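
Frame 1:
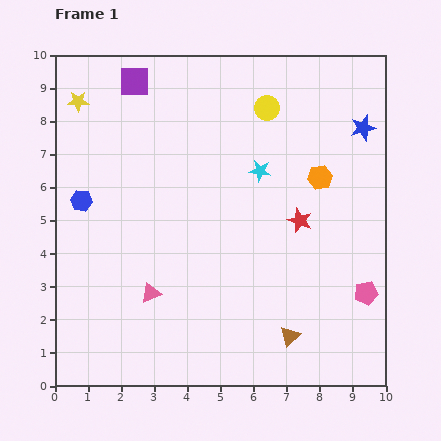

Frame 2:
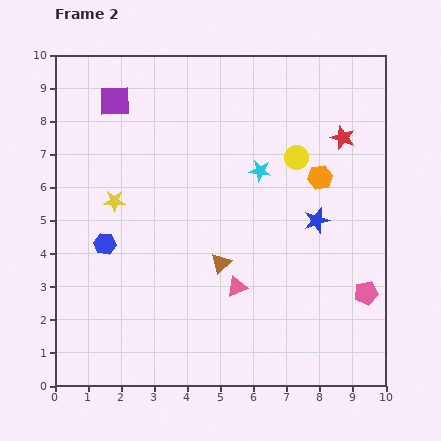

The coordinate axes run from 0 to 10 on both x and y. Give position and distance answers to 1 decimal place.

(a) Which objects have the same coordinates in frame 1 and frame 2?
the cyan star, the pink pentagon, the orange hexagon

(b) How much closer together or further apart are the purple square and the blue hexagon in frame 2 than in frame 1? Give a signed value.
+0.4

Distance in frame 1: 3.9. Distance in frame 2: 4.3.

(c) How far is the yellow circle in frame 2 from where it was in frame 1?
1.7

The yellow circle moved from (6.4, 8.4) to (7.3, 6.9), a distance of √(0.9² + 1.5²) ≈ 1.7.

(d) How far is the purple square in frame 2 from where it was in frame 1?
0.8

The purple square moved from (2.4, 9.2) to (1.8, 8.6), a distance of √(0.6² + 0.6²) ≈ 0.8.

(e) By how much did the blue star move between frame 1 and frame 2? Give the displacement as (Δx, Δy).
(-1.4, -2.8)

The blue star was at (9.3, 7.8) in frame 1 and (7.9, 5.0) in frame 2.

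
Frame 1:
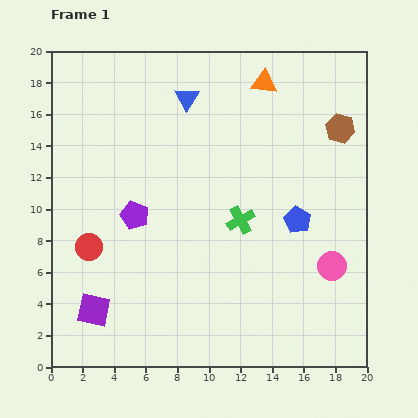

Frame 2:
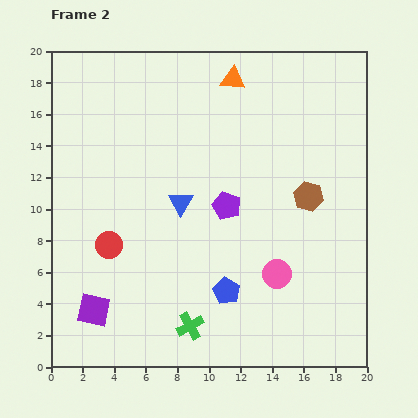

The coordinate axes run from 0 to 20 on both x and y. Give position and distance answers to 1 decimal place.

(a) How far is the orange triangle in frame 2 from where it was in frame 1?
2.0

The orange triangle moved from (13.5, 18.0) to (11.5, 18.2), a distance of √(2.0² + 0.2²) ≈ 2.0.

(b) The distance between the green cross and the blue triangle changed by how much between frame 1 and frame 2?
-0.6

Distance in frame 1: 8.4. Distance in frame 2: 7.8.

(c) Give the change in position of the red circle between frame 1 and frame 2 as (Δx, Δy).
(1.3, 0.1)

The red circle was at (2.4, 7.6) in frame 1 and (3.7, 7.7) in frame 2.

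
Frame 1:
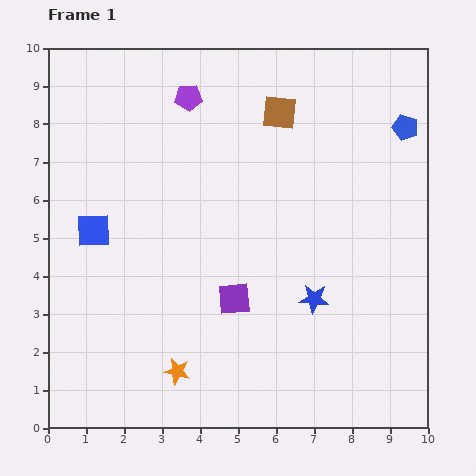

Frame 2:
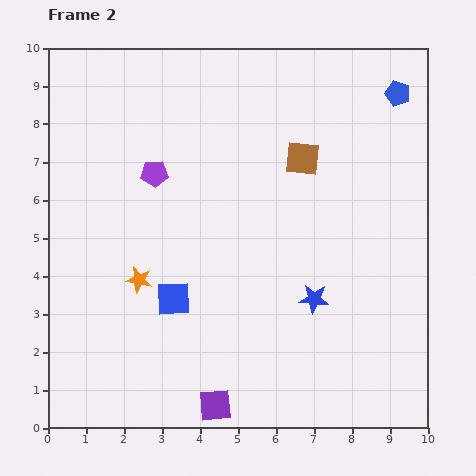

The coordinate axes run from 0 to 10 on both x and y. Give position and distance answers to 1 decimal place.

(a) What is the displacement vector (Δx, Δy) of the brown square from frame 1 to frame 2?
(0.6, -1.2)

The brown square was at (6.1, 8.3) in frame 1 and (6.7, 7.1) in frame 2.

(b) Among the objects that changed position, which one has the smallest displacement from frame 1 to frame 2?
the blue pentagon

(moved 0.9)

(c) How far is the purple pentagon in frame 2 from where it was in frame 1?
2.2

The purple pentagon moved from (3.7, 8.7) to (2.8, 6.7), a distance of √(0.9² + 2.0²) ≈ 2.2.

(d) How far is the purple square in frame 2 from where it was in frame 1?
2.8

The purple square moved from (4.9, 3.4) to (4.4, 0.6), a distance of √(0.5² + 2.8²) ≈ 2.8.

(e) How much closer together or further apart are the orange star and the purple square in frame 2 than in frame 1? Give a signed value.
+1.5

Distance in frame 1: 2.4. Distance in frame 2: 3.9.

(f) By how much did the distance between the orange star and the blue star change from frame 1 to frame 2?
+0.5

Distance in frame 1: 4.1. Distance in frame 2: 4.6.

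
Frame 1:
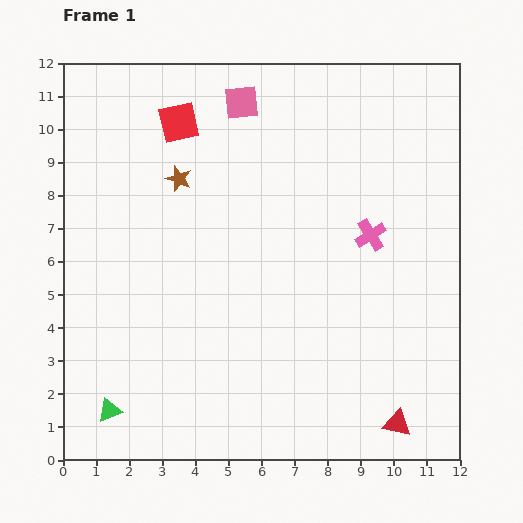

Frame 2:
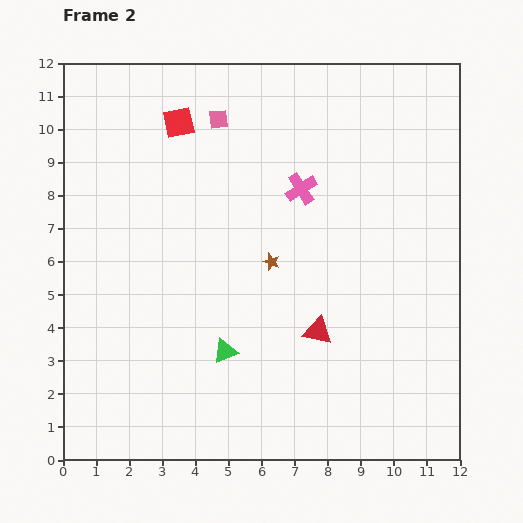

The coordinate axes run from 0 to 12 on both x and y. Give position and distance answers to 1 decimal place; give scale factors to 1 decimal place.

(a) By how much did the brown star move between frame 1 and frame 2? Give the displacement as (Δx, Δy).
(2.8, -2.5)

The brown star was at (3.5, 8.5) in frame 1 and (6.3, 6.0) in frame 2.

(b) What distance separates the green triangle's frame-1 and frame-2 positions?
3.9

The green triangle moved from (1.4, 1.5) to (4.9, 3.3), a distance of √(3.5² + 1.8²) ≈ 3.9.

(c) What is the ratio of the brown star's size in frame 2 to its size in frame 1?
0.7×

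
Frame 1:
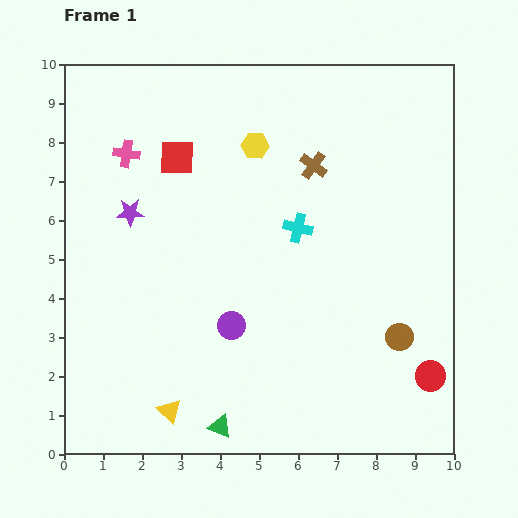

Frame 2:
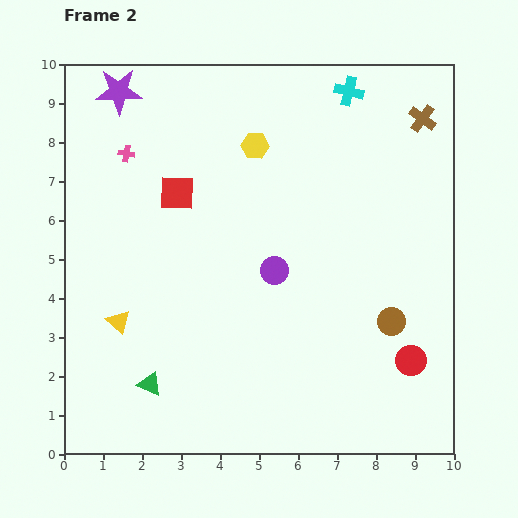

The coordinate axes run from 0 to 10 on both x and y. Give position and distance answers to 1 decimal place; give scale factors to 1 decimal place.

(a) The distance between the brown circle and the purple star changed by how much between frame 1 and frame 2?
+1.6

Distance in frame 1: 7.6. Distance in frame 2: 9.2.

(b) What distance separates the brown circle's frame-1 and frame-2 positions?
0.4

The brown circle moved from (8.6, 3.0) to (8.4, 3.4), a distance of √(0.2² + 0.4²) ≈ 0.4.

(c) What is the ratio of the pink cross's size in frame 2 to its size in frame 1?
0.6×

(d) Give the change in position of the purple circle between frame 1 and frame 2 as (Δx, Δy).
(1.1, 1.4)

The purple circle was at (4.3, 3.3) in frame 1 and (5.4, 4.7) in frame 2.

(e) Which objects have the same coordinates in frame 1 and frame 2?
the yellow hexagon, the pink cross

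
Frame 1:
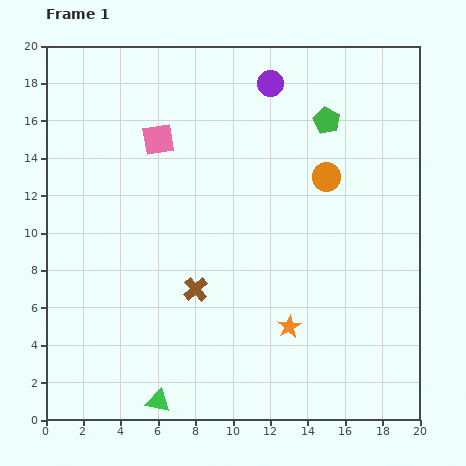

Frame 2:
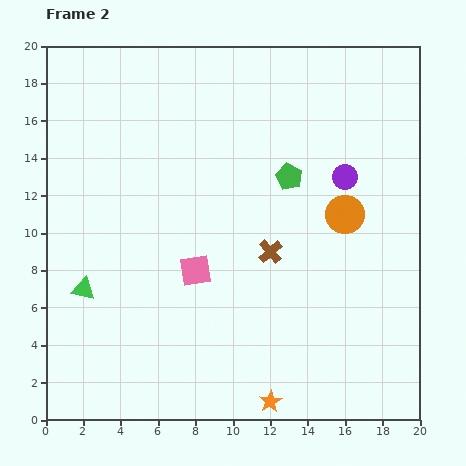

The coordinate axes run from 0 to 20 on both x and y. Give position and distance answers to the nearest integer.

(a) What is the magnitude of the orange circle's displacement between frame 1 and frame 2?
2

The orange circle moved from (15, 13) to (16, 11), a distance of √(1² + 2²) ≈ 2.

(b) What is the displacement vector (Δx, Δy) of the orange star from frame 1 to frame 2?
(-1, -4)

The orange star was at (13, 5) in frame 1 and (12, 1) in frame 2.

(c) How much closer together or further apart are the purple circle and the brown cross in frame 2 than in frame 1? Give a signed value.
-6

Distance in frame 1: 12. Distance in frame 2: 6.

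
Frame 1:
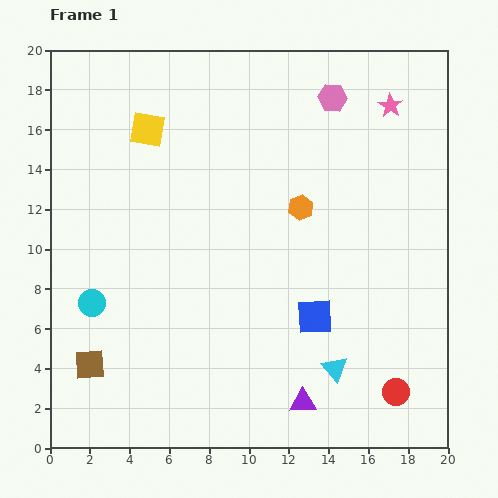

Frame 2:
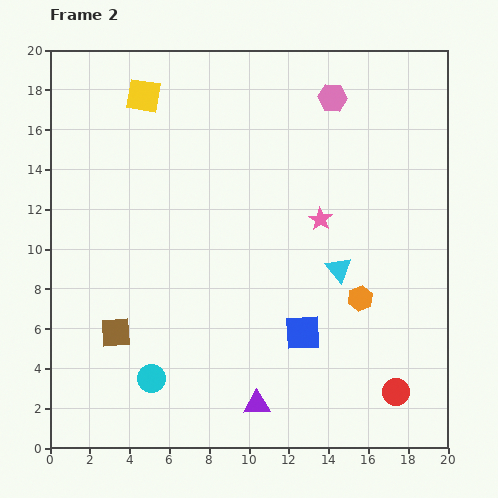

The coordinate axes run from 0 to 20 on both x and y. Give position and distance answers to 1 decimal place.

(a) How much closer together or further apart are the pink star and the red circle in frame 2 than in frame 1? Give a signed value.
-4.9

Distance in frame 1: 14.4. Distance in frame 2: 9.5.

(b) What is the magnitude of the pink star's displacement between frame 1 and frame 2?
6.7

The pink star moved from (17.1, 17.2) to (13.6, 11.5), a distance of √(3.5² + 5.7²) ≈ 6.7.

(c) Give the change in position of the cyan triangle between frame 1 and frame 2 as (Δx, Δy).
(0.2, 5.0)

The cyan triangle was at (14.3, 4.0) in frame 1 and (14.5, 9.0) in frame 2.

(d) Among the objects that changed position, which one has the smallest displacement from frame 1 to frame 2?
the blue square

(moved 1.0)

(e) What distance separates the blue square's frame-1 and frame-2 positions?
1.0

The blue square moved from (13.3, 6.6) to (12.7, 5.8), a distance of √(0.6² + 0.8²) ≈ 1.0.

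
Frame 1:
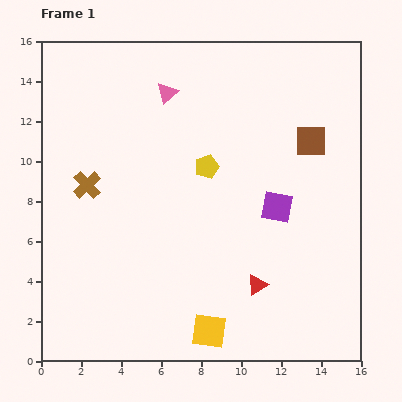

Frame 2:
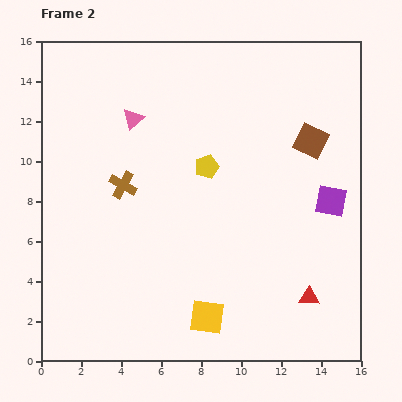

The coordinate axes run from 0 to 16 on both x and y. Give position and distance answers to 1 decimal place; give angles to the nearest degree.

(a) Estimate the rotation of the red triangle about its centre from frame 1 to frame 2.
34° clockwise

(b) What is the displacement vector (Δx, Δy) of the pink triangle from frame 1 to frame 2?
(-1.7, -1.3)

The pink triangle was at (6.3, 13.4) in frame 1 and (4.6, 12.1) in frame 2.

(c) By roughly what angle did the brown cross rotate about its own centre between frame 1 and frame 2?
16° counter-clockwise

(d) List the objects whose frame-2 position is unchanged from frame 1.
the brown square, the yellow pentagon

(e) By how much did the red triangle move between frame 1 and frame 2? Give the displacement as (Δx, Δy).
(2.6, -0.6)

The red triangle was at (10.8, 3.8) in frame 1 and (13.4, 3.2) in frame 2.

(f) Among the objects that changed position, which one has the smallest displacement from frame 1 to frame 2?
the yellow square

(moved 0.7)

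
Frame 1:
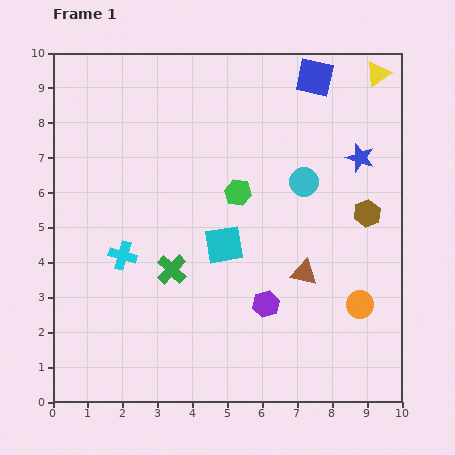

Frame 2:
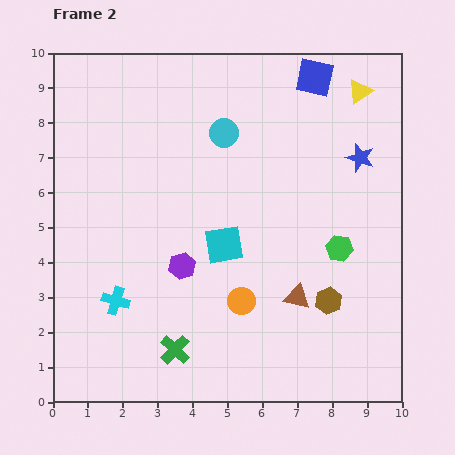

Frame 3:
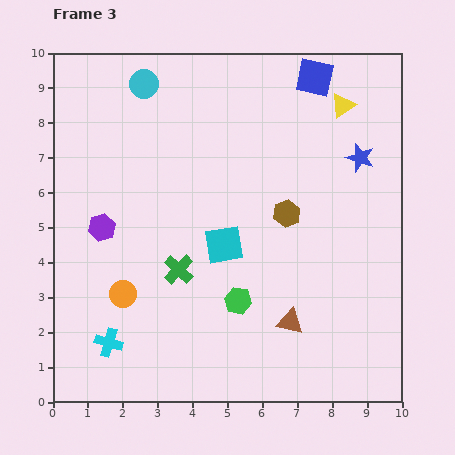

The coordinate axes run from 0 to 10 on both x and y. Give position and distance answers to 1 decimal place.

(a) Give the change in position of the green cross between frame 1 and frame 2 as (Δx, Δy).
(0.1, -2.3)

The green cross was at (3.4, 3.8) in frame 1 and (3.5, 1.5) in frame 2.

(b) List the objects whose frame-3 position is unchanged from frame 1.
the blue square, the blue star, the cyan square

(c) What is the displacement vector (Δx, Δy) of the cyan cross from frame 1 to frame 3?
(-0.4, -2.5)

The cyan cross was at (2.0, 4.2) in frame 1 and (1.6, 1.7) in frame 3.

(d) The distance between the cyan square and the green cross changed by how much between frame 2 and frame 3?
-1.8

Distance in frame 2: 3.3. Distance in frame 3: 1.5.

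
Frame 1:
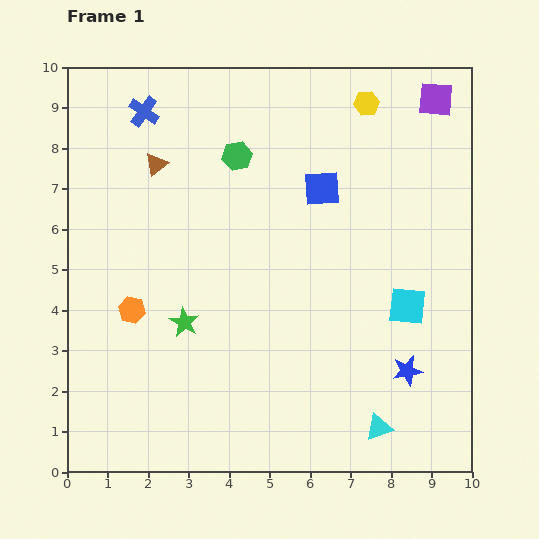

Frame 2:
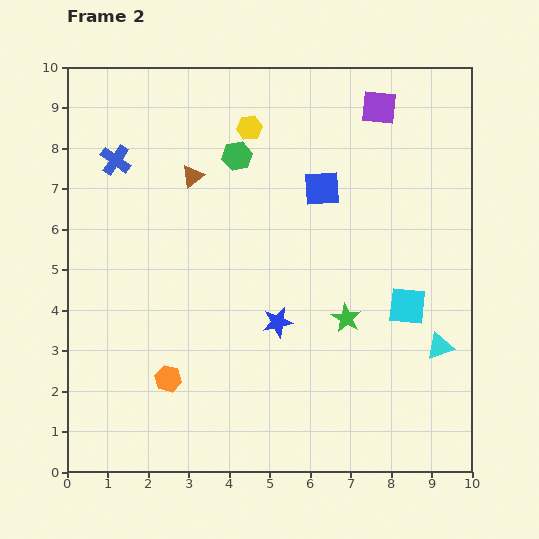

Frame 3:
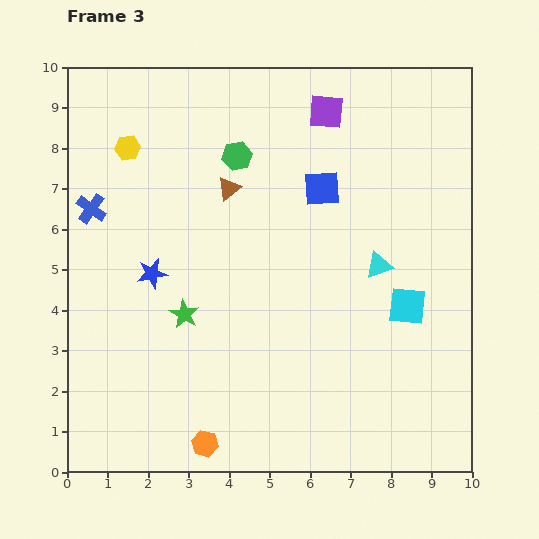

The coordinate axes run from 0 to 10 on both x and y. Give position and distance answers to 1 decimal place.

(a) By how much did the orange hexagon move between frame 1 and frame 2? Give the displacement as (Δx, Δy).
(0.9, -1.7)

The orange hexagon was at (1.6, 4.0) in frame 1 and (2.5, 2.3) in frame 2.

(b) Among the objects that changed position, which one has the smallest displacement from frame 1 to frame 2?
the brown triangle

(moved 0.9)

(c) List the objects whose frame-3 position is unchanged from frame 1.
the cyan square, the green hexagon, the blue square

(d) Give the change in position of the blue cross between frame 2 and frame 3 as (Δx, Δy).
(-0.6, -1.2)

The blue cross was at (1.2, 7.7) in frame 2 and (0.6, 6.5) in frame 3.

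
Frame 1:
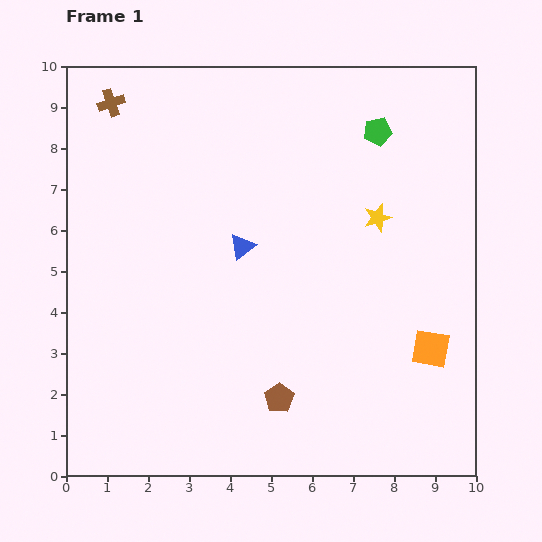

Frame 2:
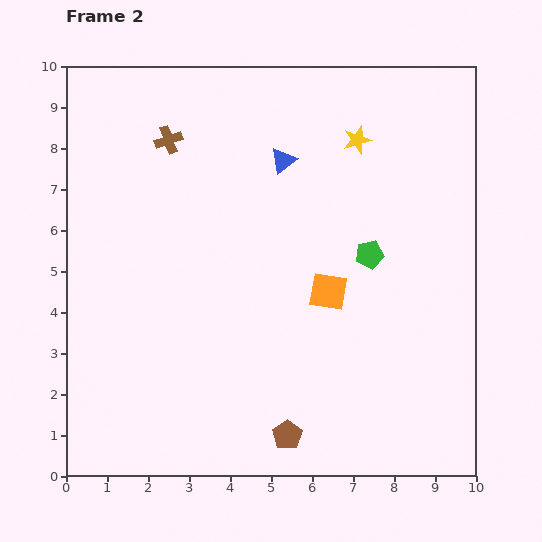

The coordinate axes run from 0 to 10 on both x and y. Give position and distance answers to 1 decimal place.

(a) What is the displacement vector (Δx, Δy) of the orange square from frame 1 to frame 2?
(-2.5, 1.4)

The orange square was at (8.9, 3.1) in frame 1 and (6.4, 4.5) in frame 2.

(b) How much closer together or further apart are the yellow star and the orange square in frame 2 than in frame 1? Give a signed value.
+0.3

Distance in frame 1: 3.5. Distance in frame 2: 3.8.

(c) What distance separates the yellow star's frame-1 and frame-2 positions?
2.0

The yellow star moved from (7.6, 6.3) to (7.1, 8.2), a distance of √(0.5² + 1.9²) ≈ 2.0.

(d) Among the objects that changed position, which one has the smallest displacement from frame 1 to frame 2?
the brown pentagon

(moved 0.9)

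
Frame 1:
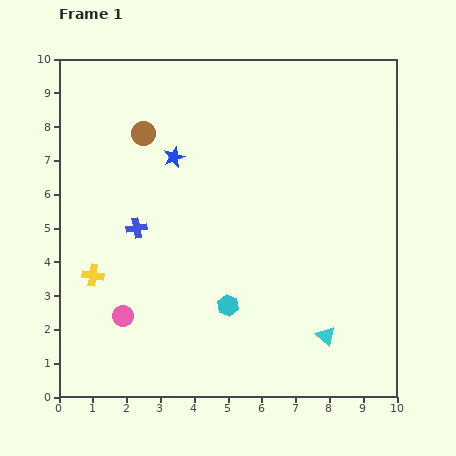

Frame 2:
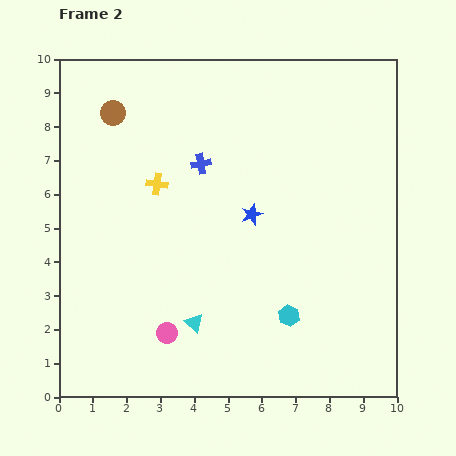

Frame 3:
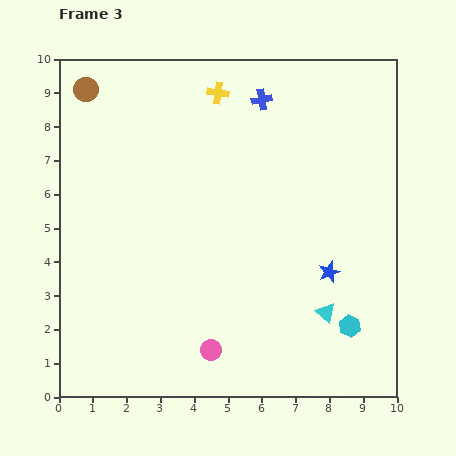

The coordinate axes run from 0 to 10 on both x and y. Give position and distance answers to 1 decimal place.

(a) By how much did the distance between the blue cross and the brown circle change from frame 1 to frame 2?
+0.2

Distance in frame 1: 2.8. Distance in frame 2: 3.0.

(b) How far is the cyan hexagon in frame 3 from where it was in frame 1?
3.6

The cyan hexagon moved from (5.0, 2.7) to (8.6, 2.1), a distance of √(3.6² + 0.6²) ≈ 3.6.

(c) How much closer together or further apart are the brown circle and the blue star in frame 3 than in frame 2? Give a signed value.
+3.9

Distance in frame 2: 5.1. Distance in frame 3: 9.0.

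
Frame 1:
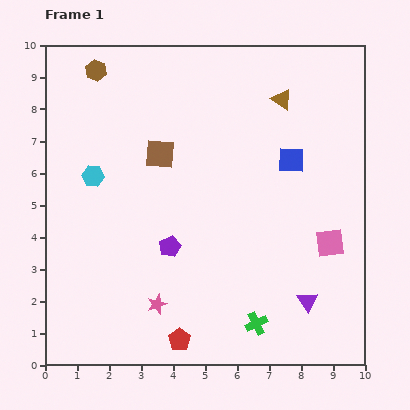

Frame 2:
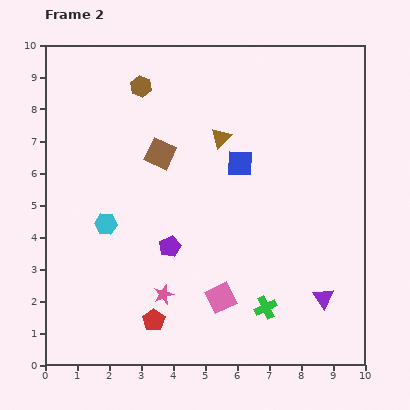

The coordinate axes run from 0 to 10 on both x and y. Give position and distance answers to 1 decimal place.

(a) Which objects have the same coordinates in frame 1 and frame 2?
the brown square, the purple pentagon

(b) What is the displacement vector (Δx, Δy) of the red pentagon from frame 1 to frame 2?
(-0.8, 0.6)

The red pentagon was at (4.2, 0.8) in frame 1 and (3.4, 1.4) in frame 2.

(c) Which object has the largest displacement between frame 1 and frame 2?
the pink square

(moved 3.8; next 2.2)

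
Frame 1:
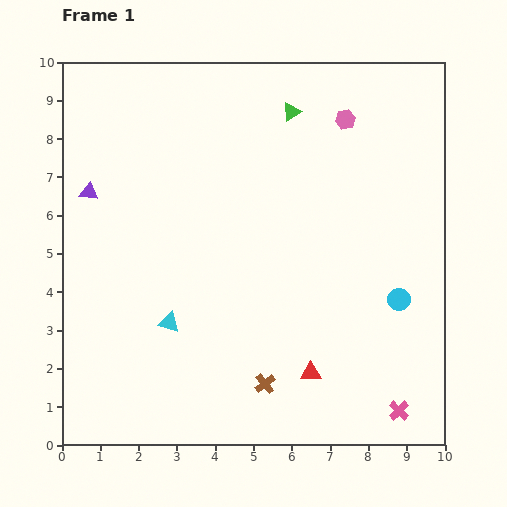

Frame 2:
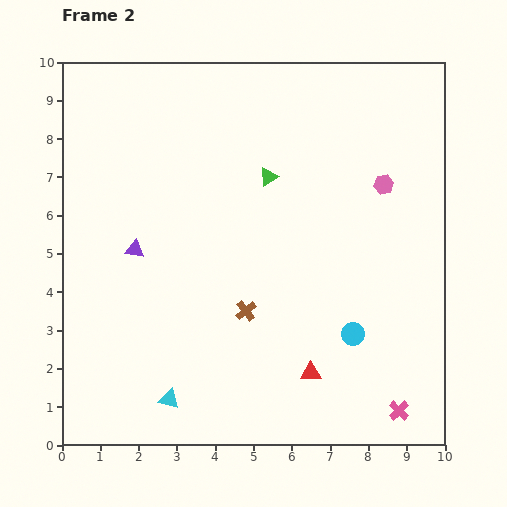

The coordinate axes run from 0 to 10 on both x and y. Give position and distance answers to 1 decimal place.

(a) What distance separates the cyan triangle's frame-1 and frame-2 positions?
2.0

The cyan triangle moved from (2.8, 3.2) to (2.8, 1.2), a distance of √(0.0² + 2.0²) ≈ 2.0.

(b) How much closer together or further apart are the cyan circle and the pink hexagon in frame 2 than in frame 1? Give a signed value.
-0.9

Distance in frame 1: 4.9. Distance in frame 2: 4.0.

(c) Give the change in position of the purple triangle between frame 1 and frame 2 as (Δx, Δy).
(1.2, -1.5)

The purple triangle was at (0.7, 6.6) in frame 1 and (1.9, 5.1) in frame 2.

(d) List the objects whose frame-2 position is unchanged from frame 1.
the pink cross, the red triangle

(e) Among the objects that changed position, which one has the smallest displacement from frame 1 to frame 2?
the cyan circle

(moved 1.5)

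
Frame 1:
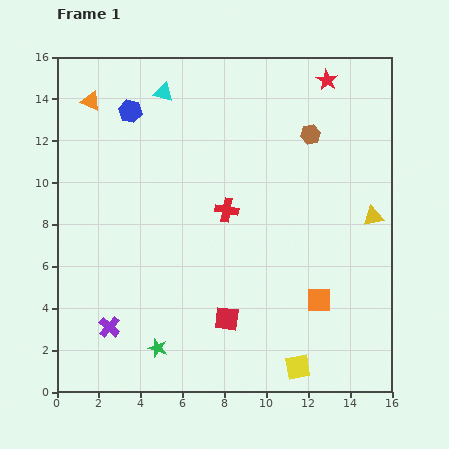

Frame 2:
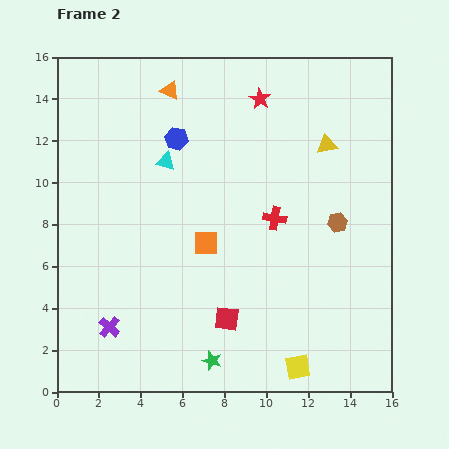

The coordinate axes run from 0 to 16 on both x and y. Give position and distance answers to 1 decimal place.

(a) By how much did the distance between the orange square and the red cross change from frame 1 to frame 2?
-2.7

Distance in frame 1: 6.2. Distance in frame 2: 3.5.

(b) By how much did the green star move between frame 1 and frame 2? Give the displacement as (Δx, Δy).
(2.6, -0.6)

The green star was at (4.8, 2.1) in frame 1 and (7.4, 1.5) in frame 2.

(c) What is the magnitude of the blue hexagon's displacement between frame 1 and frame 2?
2.6

The blue hexagon moved from (3.5, 13.4) to (5.7, 12.1), a distance of √(2.2² + 1.3²) ≈ 2.6.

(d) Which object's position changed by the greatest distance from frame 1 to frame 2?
the orange square

(moved 6.0; next 4.4)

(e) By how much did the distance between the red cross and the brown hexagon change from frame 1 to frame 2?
-2.4

Distance in frame 1: 5.4. Distance in frame 2: 3.0.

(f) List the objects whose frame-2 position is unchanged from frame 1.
the purple cross, the yellow square, the red square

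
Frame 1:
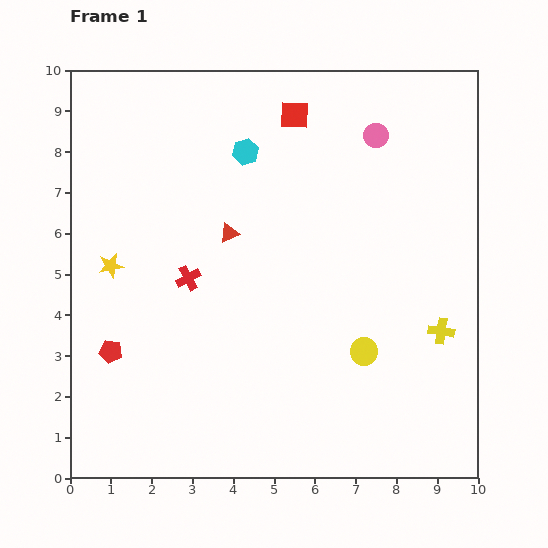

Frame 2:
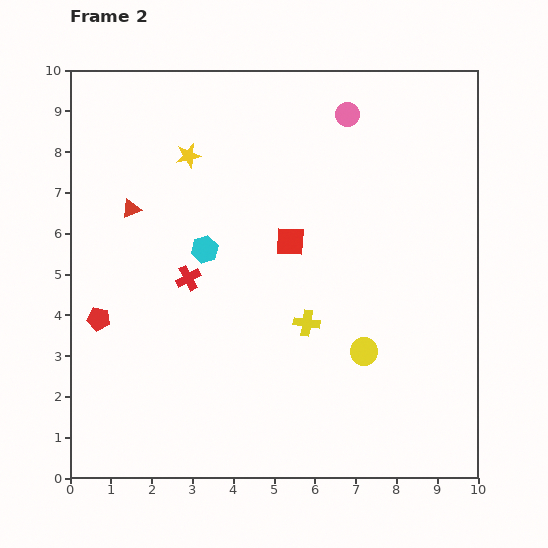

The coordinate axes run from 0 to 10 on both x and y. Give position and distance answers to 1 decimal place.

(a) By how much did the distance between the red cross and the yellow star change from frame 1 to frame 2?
+1.1

Distance in frame 1: 1.9. Distance in frame 2: 3.0.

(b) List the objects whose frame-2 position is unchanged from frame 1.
the red cross, the yellow circle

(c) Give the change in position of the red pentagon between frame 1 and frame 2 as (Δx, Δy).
(-0.3, 0.8)

The red pentagon was at (1.0, 3.1) in frame 1 and (0.7, 3.9) in frame 2.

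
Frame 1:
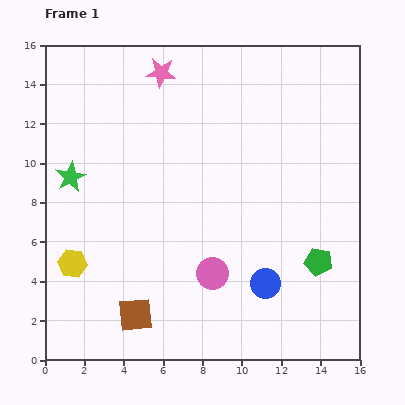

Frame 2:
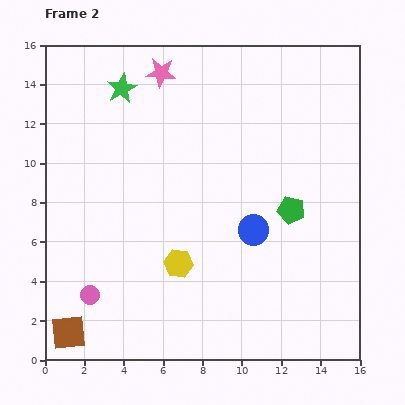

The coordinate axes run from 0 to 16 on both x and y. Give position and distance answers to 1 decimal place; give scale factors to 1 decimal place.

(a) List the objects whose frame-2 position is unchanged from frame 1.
the pink star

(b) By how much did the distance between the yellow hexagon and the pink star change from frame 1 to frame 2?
-1.0

Distance in frame 1: 10.7. Distance in frame 2: 9.7.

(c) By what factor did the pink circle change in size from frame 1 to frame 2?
0.6×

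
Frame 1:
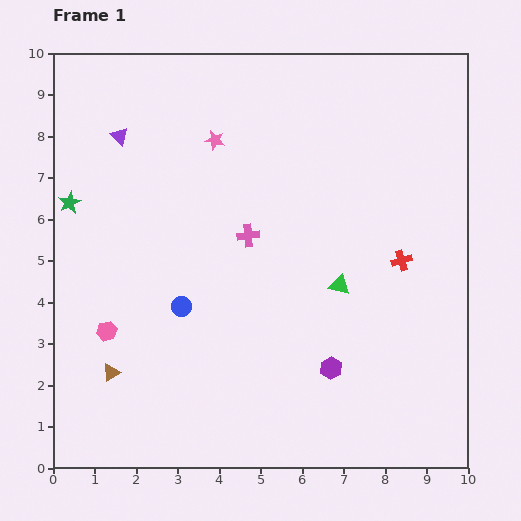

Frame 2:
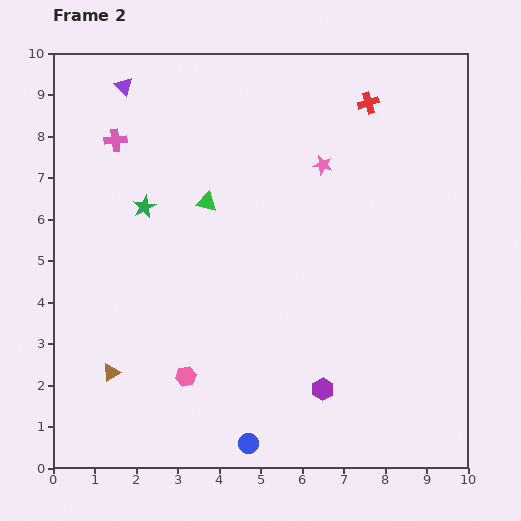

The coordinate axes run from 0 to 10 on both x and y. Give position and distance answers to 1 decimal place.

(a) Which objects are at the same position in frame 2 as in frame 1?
the brown triangle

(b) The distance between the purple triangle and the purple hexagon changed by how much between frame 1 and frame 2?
+1.1

Distance in frame 1: 7.6. Distance in frame 2: 8.7.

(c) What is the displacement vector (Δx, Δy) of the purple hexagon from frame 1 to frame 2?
(-0.2, -0.5)

The purple hexagon was at (6.7, 2.4) in frame 1 and (6.5, 1.9) in frame 2.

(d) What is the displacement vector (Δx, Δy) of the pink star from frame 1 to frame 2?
(2.6, -0.6)

The pink star was at (3.9, 7.9) in frame 1 and (6.5, 7.3) in frame 2.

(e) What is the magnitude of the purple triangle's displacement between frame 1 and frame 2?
1.2

The purple triangle moved from (1.6, 8.0) to (1.7, 9.2), a distance of √(0.1² + 1.2²) ≈ 1.2.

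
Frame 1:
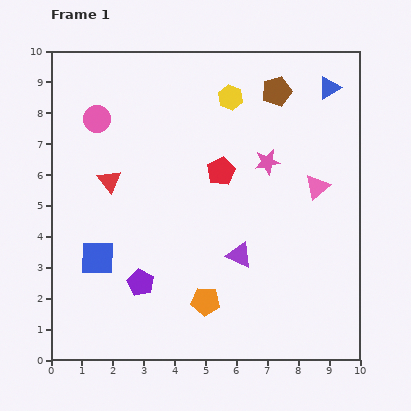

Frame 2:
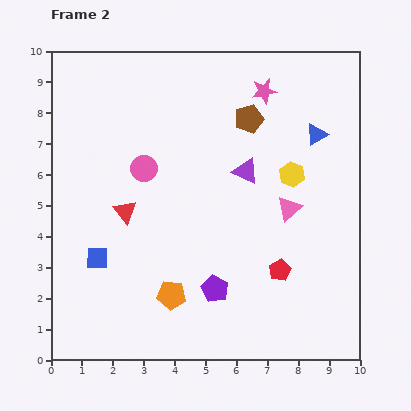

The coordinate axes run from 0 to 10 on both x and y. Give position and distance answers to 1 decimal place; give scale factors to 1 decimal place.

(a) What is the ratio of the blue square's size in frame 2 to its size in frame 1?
0.6×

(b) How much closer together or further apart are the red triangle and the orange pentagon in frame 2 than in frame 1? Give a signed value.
-1.9

Distance in frame 1: 5.0. Distance in frame 2: 3.1.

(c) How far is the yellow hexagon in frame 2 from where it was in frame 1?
3.2

The yellow hexagon moved from (5.8, 8.5) to (7.8, 6.0), a distance of √(2.0² + 2.5²) ≈ 3.2.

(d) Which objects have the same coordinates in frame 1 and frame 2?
the blue square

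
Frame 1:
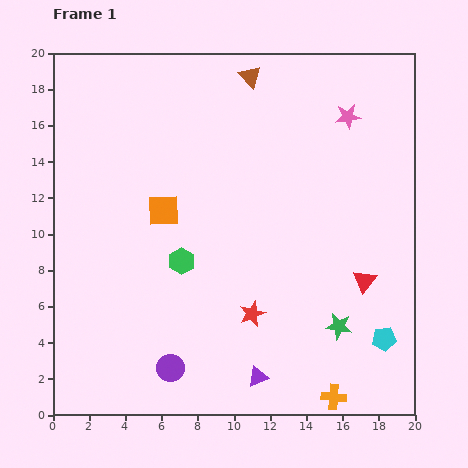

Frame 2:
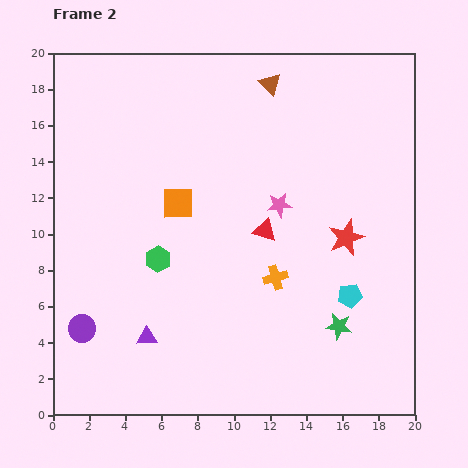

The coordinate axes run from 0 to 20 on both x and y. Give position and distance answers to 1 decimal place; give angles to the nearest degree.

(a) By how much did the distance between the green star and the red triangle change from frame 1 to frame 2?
+3.8

Distance in frame 1: 2.9. Distance in frame 2: 6.7.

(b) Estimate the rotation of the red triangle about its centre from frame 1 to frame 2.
50° counter-clockwise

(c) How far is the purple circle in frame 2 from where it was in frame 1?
5.4

The purple circle moved from (6.5, 2.6) to (1.6, 4.8), a distance of √(4.9² + 2.2²) ≈ 5.4.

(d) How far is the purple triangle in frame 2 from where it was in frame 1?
6.5

The purple triangle moved from (11.3, 2.1) to (5.2, 4.3), a distance of √(6.1² + 2.2²) ≈ 6.5.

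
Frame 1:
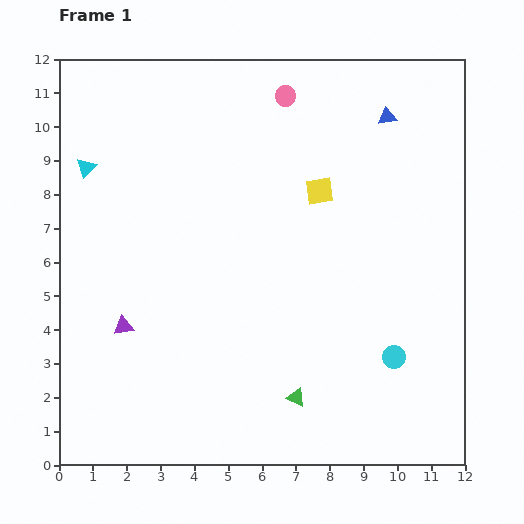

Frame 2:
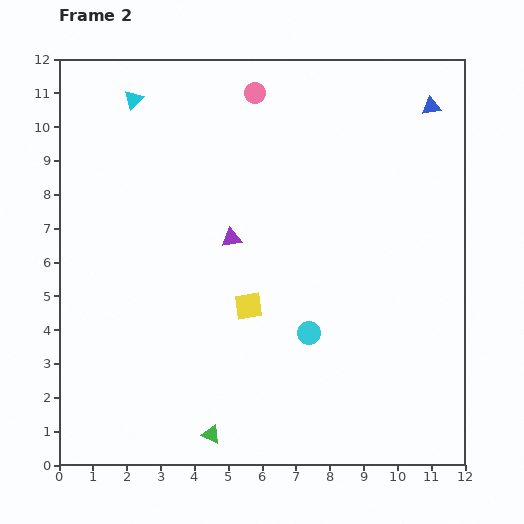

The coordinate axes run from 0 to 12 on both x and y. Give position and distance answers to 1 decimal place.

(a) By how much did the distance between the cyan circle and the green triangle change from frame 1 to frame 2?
+1.1

Distance in frame 1: 3.1. Distance in frame 2: 4.2.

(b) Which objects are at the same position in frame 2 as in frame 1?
none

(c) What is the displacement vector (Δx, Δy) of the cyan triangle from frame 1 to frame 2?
(1.4, 2.0)

The cyan triangle was at (0.8, 8.8) in frame 1 and (2.2, 10.8) in frame 2.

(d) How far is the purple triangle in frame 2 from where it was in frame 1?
4.1

The purple triangle moved from (1.9, 4.1) to (5.1, 6.7), a distance of √(3.2² + 2.6²) ≈ 4.1.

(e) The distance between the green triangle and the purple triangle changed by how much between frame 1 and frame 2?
+0.3

Distance in frame 1: 5.5. Distance in frame 2: 5.8.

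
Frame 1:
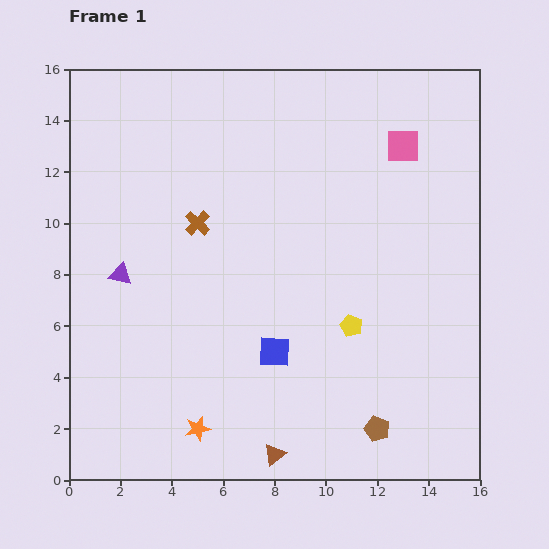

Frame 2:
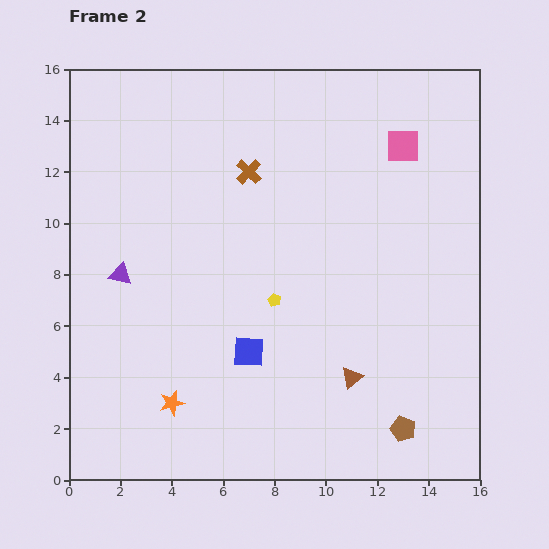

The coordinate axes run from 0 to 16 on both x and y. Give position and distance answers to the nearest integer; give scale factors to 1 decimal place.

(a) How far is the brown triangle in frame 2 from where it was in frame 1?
4

The brown triangle moved from (8, 1) to (11, 4), a distance of √(3² + 3²) ≈ 4.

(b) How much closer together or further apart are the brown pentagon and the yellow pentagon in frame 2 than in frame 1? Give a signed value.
+3

Distance in frame 1: 4. Distance in frame 2: 7.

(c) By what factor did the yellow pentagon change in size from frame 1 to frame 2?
0.6×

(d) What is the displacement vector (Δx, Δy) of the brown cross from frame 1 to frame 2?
(2, 2)

The brown cross was at (5, 10) in frame 1 and (7, 12) in frame 2.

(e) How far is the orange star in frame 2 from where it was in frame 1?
1

The orange star moved from (5, 2) to (4, 3), a distance of √(1² + 1²) ≈ 1.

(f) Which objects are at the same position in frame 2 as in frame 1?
the purple triangle, the pink square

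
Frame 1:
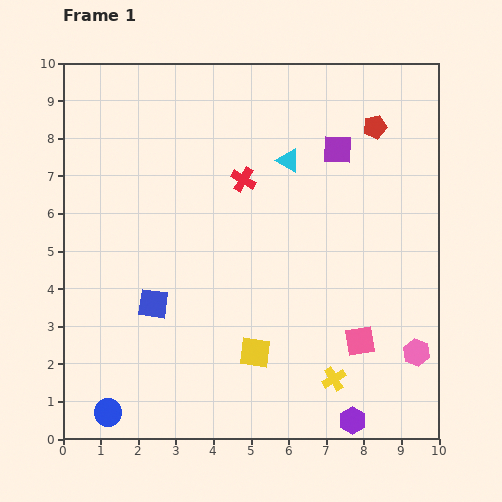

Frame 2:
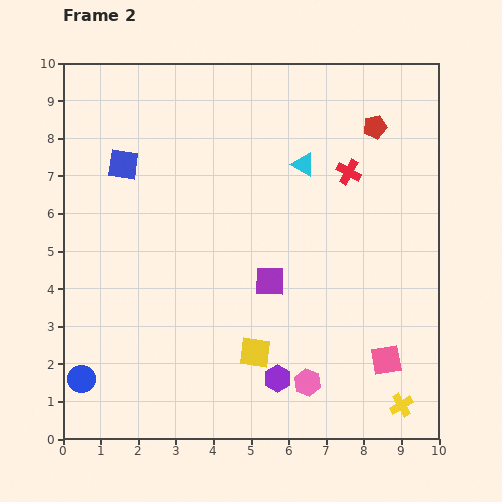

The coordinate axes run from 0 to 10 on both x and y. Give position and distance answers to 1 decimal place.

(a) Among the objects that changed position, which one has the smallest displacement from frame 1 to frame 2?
the cyan triangle

(moved 0.4)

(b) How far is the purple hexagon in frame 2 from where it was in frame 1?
2.3

The purple hexagon moved from (7.7, 0.5) to (5.7, 1.6), a distance of √(2.0² + 1.1²) ≈ 2.3.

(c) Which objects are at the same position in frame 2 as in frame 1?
the red pentagon, the yellow square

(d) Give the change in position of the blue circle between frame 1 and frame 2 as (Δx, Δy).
(-0.7, 0.9)

The blue circle was at (1.2, 0.7) in frame 1 and (0.5, 1.6) in frame 2.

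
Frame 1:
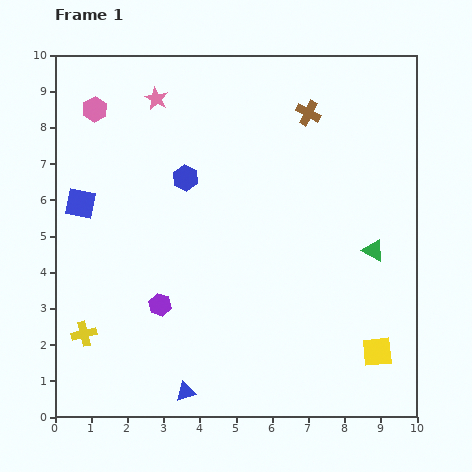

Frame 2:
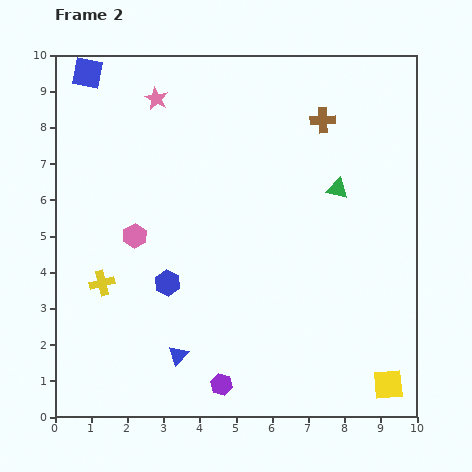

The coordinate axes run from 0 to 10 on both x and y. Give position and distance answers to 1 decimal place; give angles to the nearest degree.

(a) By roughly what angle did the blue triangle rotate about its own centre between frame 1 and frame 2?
33° counter-clockwise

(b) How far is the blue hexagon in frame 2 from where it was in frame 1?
2.9

The blue hexagon moved from (3.6, 6.6) to (3.1, 3.7), a distance of √(0.5² + 2.9²) ≈ 2.9.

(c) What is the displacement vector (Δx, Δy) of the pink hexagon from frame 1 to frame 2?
(1.1, -3.5)

The pink hexagon was at (1.1, 8.5) in frame 1 and (2.2, 5.0) in frame 2.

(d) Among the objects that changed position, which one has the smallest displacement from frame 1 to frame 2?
the brown cross

(moved 0.4)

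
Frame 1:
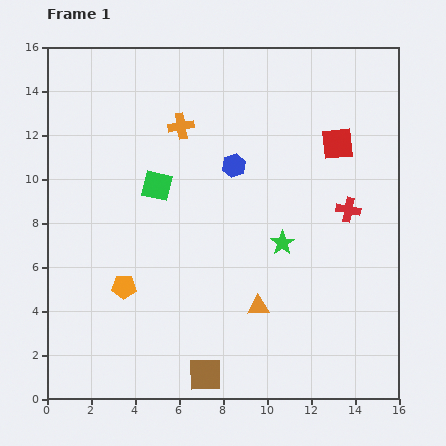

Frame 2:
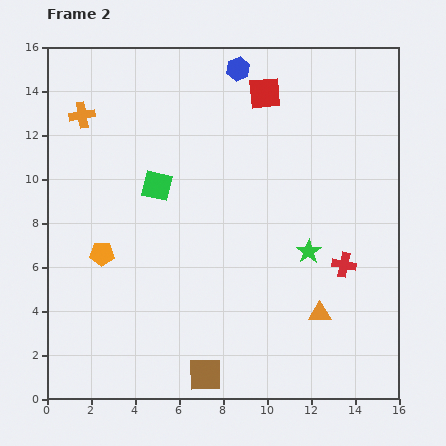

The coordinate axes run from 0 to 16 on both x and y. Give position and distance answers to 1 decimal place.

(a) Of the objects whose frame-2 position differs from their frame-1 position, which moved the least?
the green star

(moved 1.3)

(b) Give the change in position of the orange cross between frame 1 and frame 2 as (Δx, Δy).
(-4.5, 0.5)

The orange cross was at (6.1, 12.4) in frame 1 and (1.6, 12.9) in frame 2.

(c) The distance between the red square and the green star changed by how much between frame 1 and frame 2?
+2.4

Distance in frame 1: 5.1. Distance in frame 2: 7.5.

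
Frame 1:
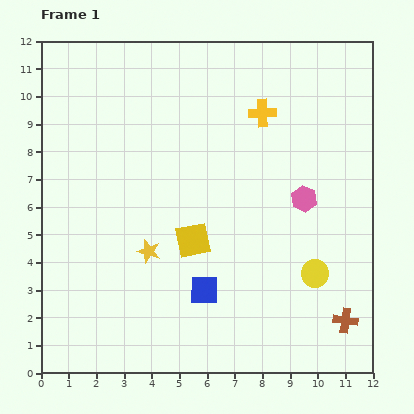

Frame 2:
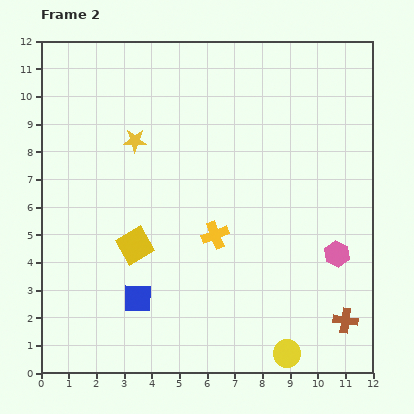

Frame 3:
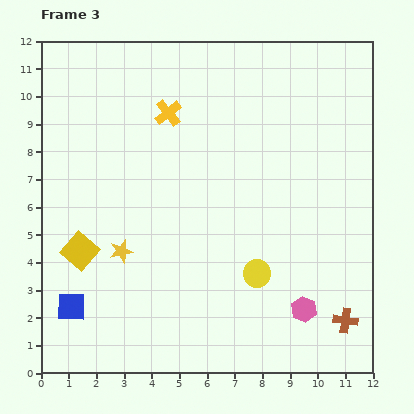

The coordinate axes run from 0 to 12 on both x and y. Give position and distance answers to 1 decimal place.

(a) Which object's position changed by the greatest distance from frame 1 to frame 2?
the yellow cross

(moved 4.7; next 4.0)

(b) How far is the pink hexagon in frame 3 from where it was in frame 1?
4.0

The pink hexagon moved from (9.5, 6.3) to (9.5, 2.3), a distance of √(0.0² + 4.0²) ≈ 4.0.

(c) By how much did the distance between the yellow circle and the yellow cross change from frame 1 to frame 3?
+0.5

Distance in frame 1: 6.1. Distance in frame 3: 6.6.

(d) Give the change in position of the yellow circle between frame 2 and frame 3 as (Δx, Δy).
(-1.1, 2.9)

The yellow circle was at (8.9, 0.7) in frame 2 and (7.8, 3.6) in frame 3.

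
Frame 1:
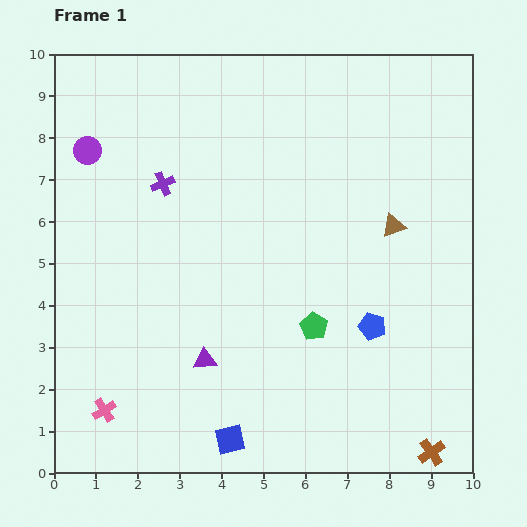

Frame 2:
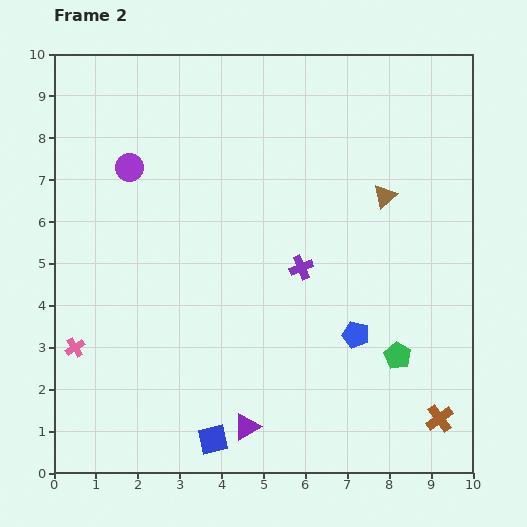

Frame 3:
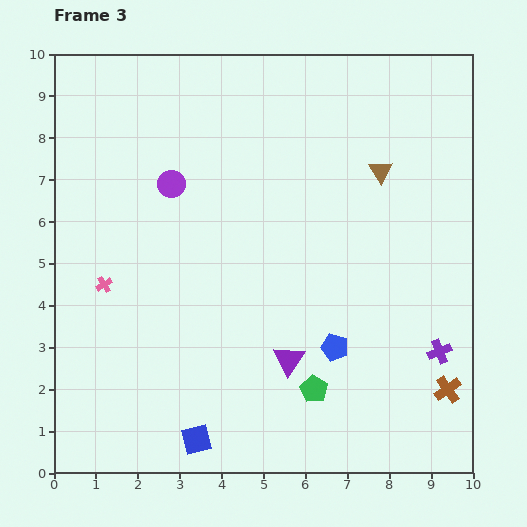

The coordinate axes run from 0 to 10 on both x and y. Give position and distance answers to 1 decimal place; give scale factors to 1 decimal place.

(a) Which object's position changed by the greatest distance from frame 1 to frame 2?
the purple cross

(moved 3.9; next 2.1)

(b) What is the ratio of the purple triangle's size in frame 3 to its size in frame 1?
1.3×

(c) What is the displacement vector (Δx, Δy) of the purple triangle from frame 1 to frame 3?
(2.0, 0.0)

The purple triangle was at (3.6, 2.7) in frame 1 and (5.6, 2.7) in frame 3.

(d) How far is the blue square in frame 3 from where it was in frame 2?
0.4

The blue square moved from (3.8, 0.8) to (3.4, 0.8), a distance of √(0.4² + 0.0²) ≈ 0.4.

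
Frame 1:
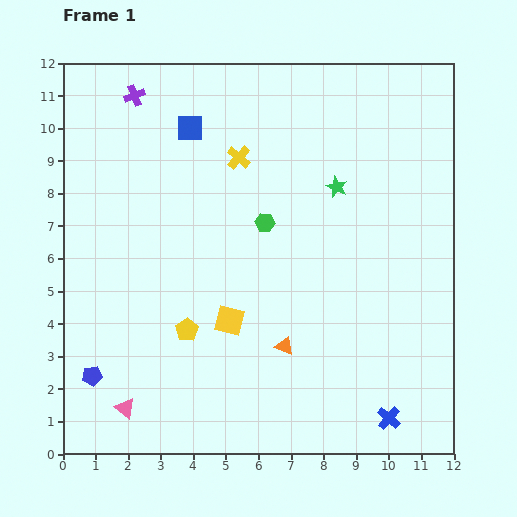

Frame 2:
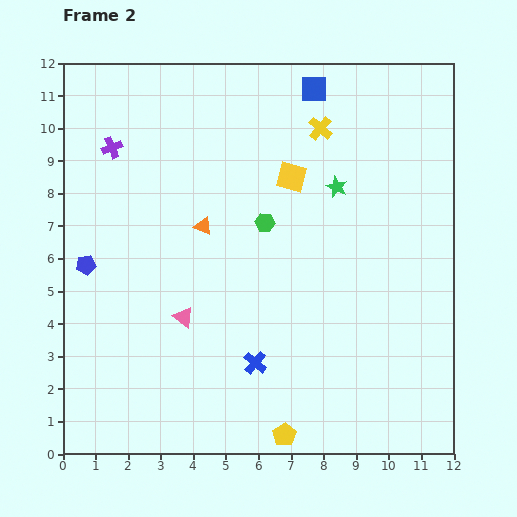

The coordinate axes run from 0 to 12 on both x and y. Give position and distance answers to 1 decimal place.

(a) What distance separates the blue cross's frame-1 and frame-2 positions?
4.4

The blue cross moved from (10.0, 1.1) to (5.9, 2.8), a distance of √(4.1² + 1.7²) ≈ 4.4.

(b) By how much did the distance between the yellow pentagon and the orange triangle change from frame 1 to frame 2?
+3.9

Distance in frame 1: 3.0. Distance in frame 2: 6.9.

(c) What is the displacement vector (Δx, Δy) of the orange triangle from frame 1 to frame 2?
(-2.5, 3.7)

The orange triangle was at (6.8, 3.3) in frame 1 and (4.3, 7.0) in frame 2.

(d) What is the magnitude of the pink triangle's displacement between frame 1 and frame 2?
3.3

The pink triangle moved from (1.9, 1.4) to (3.7, 4.2), a distance of √(1.8² + 2.8²) ≈ 3.3.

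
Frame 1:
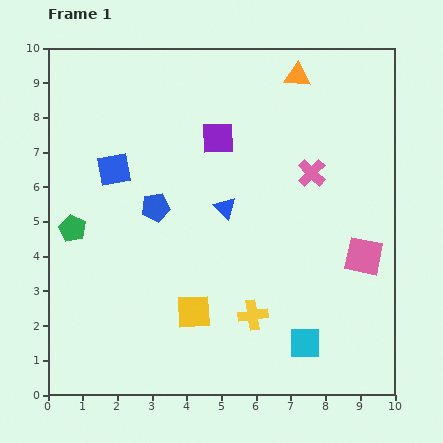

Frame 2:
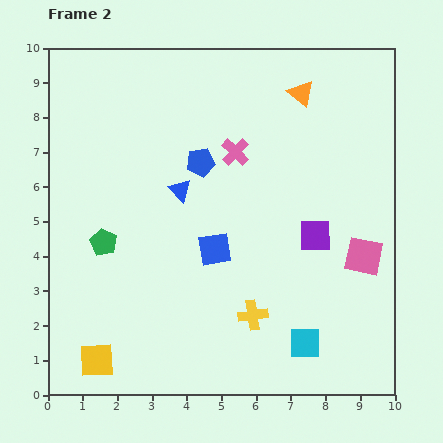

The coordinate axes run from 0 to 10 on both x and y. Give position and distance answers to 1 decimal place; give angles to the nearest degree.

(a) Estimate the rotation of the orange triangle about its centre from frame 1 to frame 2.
38° clockwise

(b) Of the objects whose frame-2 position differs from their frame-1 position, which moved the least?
the orange triangle

(moved 0.5)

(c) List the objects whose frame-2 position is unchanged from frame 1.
the cyan square, the yellow cross, the pink square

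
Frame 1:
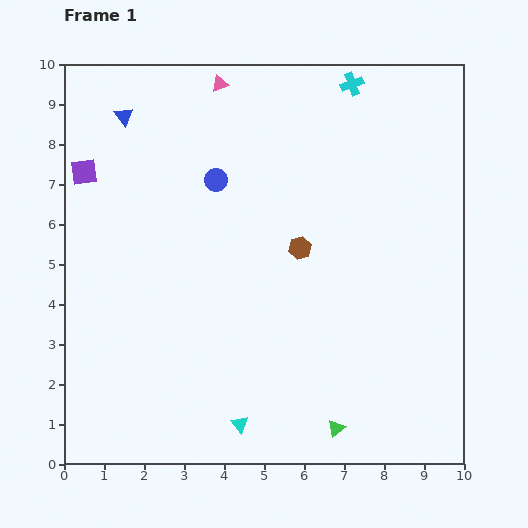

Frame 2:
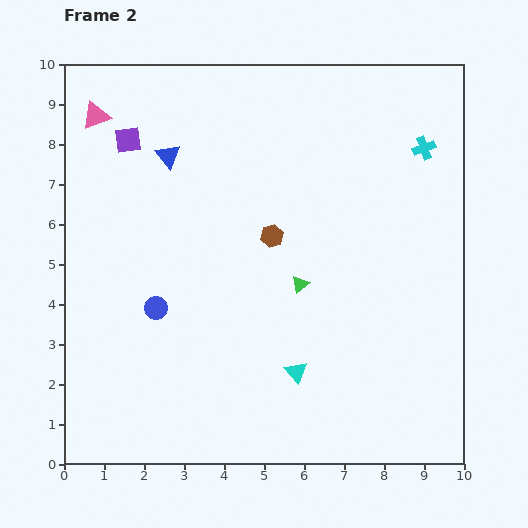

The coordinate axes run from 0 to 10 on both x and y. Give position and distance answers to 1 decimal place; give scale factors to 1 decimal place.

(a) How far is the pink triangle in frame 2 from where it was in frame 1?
3.2

The pink triangle moved from (3.9, 9.5) to (0.8, 8.7), a distance of √(3.1² + 0.8²) ≈ 3.2.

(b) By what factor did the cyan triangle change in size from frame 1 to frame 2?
1.3×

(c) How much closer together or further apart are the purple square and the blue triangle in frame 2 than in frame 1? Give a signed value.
-0.6

Distance in frame 1: 1.7. Distance in frame 2: 1.1.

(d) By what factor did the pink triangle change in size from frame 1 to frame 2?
1.6×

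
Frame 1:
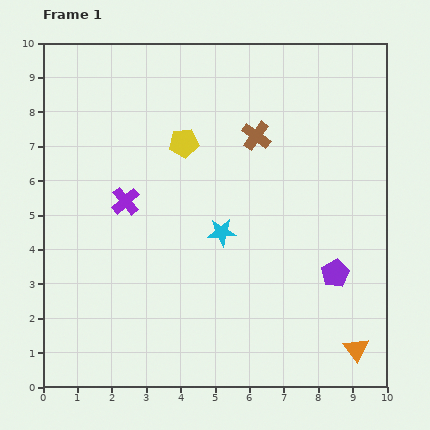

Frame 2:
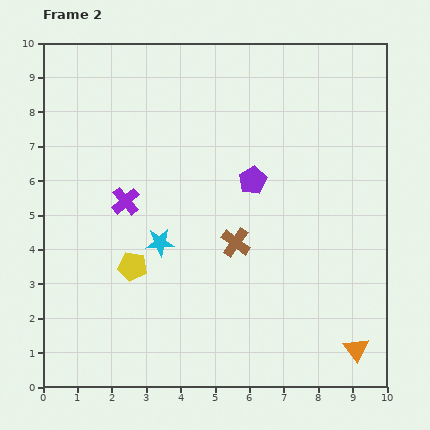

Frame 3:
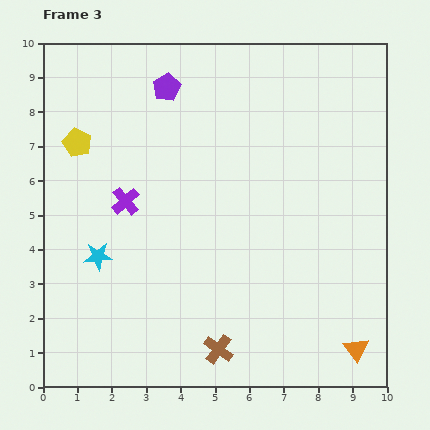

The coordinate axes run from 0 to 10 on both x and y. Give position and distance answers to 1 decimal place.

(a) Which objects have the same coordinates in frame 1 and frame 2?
the purple cross, the orange triangle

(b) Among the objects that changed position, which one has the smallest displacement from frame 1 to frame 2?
the cyan star

(moved 1.8)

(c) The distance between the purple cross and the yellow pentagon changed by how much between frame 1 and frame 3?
-0.2

Distance in frame 1: 2.4. Distance in frame 3: 2.2.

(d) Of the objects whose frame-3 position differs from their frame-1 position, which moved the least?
the yellow pentagon

(moved 3.1)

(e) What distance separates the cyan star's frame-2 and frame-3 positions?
1.8

The cyan star moved from (3.4, 4.2) to (1.6, 3.8), a distance of √(1.8² + 0.4²) ≈ 1.8.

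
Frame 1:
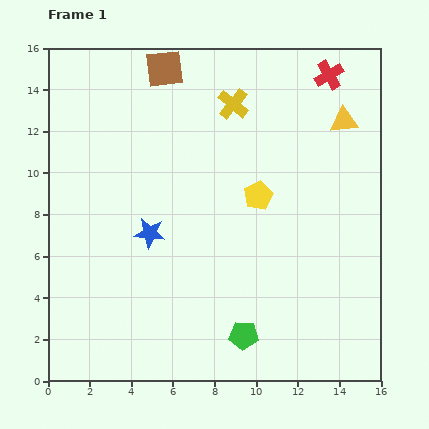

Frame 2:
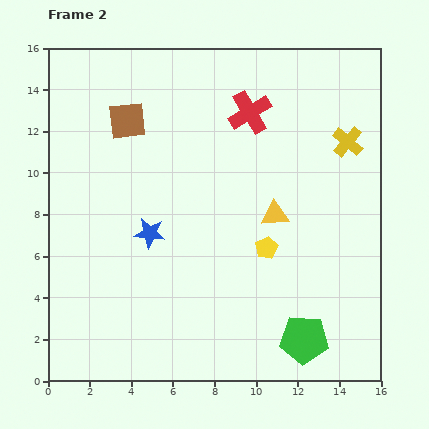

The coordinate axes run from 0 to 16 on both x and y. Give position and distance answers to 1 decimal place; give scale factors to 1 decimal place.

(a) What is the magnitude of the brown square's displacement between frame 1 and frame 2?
3.1

The brown square moved from (5.6, 15.0) to (3.8, 12.5), a distance of √(1.8² + 2.5²) ≈ 3.1.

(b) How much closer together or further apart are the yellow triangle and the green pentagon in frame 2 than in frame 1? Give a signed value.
-5.2

Distance in frame 1: 11.4. Distance in frame 2: 6.2.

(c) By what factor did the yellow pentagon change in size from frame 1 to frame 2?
0.8×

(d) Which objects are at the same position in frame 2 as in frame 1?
the blue star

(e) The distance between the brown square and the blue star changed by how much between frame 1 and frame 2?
-2.4

Distance in frame 1: 7.9. Distance in frame 2: 5.5.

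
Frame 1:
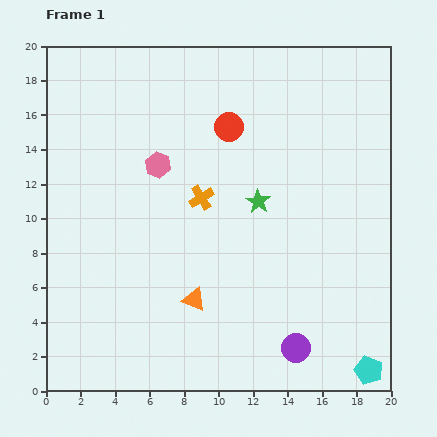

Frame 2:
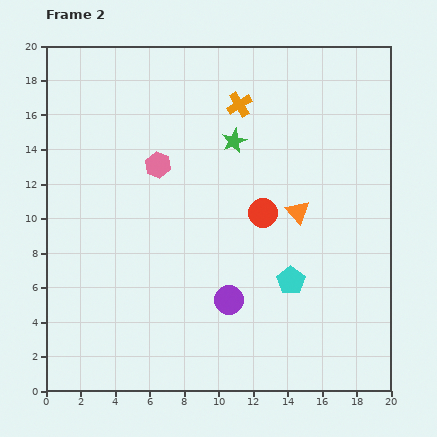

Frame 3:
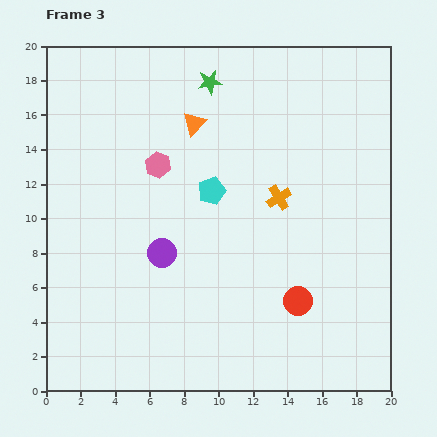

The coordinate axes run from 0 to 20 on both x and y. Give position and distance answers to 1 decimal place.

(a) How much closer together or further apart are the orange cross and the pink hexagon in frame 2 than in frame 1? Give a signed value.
+2.8

Distance in frame 1: 3.1. Distance in frame 2: 5.9.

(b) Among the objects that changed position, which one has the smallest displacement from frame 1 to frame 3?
the orange cross

(moved 4.5)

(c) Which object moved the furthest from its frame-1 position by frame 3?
the cyan pentagon

(moved 13.8; next 10.9)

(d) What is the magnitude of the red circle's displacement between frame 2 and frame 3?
5.5

The red circle moved from (12.6, 10.3) to (14.6, 5.2), a distance of √(2.0² + 5.1²) ≈ 5.5.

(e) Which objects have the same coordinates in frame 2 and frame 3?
the pink hexagon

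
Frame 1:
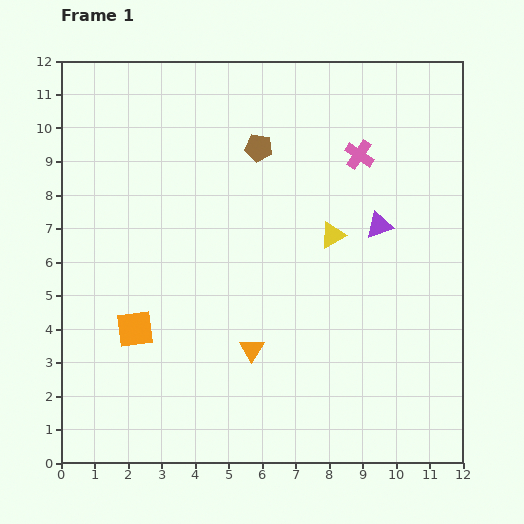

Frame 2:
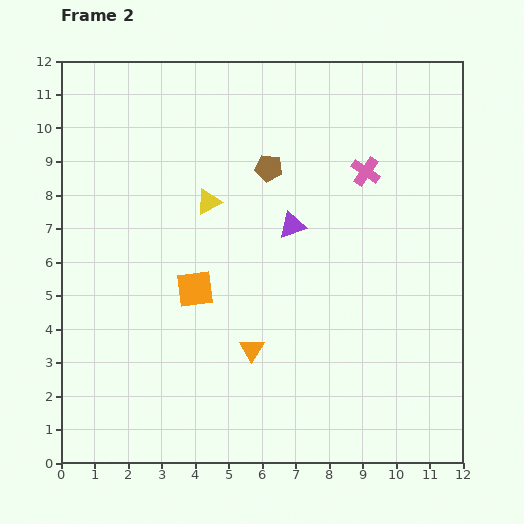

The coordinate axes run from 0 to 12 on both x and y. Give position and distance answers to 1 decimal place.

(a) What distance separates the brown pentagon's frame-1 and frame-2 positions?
0.7

The brown pentagon moved from (5.9, 9.4) to (6.2, 8.8), a distance of √(0.3² + 0.6²) ≈ 0.7.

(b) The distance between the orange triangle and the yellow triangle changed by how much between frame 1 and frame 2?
+0.4

Distance in frame 1: 4.2. Distance in frame 2: 4.6.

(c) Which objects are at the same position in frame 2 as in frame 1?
the orange triangle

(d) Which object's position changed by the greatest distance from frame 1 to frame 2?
the yellow triangle

(moved 3.8; next 2.6)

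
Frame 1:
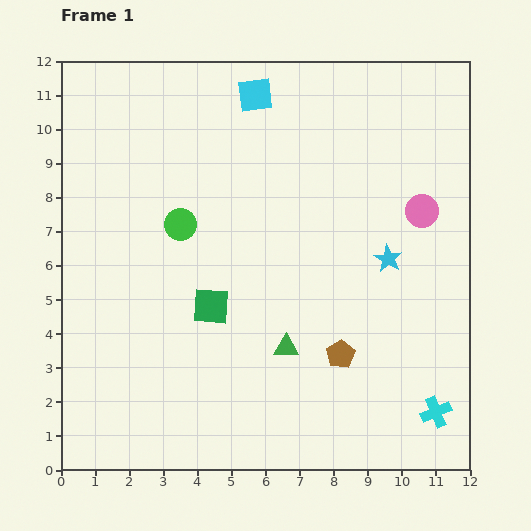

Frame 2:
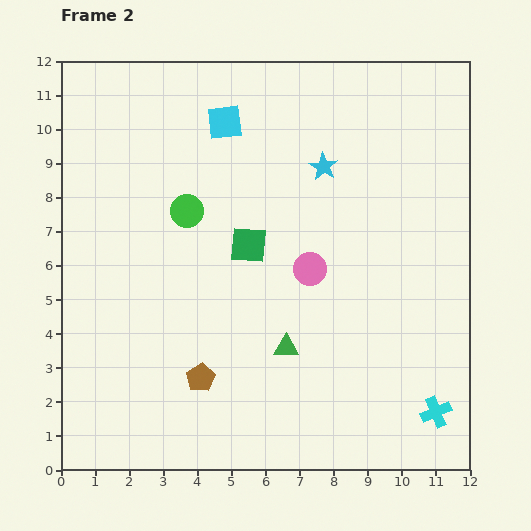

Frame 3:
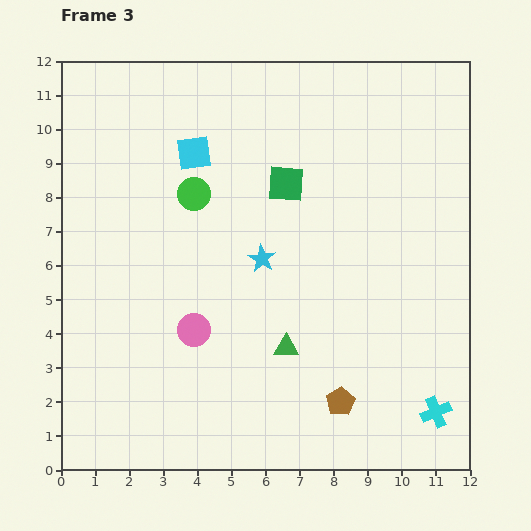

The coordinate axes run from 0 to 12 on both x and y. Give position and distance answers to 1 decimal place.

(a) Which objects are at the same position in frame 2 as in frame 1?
the cyan cross, the green triangle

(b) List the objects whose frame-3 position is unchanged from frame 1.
the cyan cross, the green triangle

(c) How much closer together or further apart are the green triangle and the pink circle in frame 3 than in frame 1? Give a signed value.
-3.0

Distance in frame 1: 5.7. Distance in frame 3: 2.7.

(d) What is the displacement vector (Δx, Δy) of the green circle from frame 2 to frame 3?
(0.2, 0.5)

The green circle was at (3.7, 7.6) in frame 2 and (3.9, 8.1) in frame 3.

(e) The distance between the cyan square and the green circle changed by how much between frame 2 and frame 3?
-1.6

Distance in frame 2: 2.8. Distance in frame 3: 1.2.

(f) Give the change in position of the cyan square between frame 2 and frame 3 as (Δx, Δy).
(-0.9, -0.9)

The cyan square was at (4.8, 10.2) in frame 2 and (3.9, 9.3) in frame 3.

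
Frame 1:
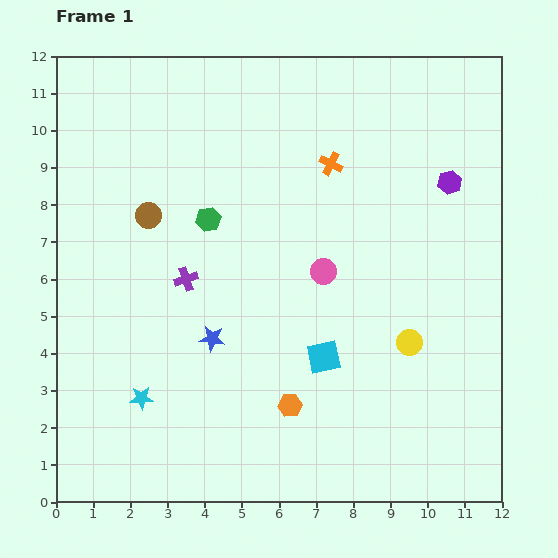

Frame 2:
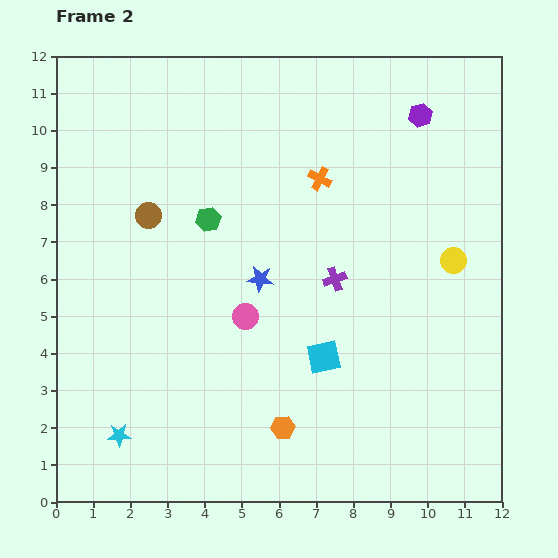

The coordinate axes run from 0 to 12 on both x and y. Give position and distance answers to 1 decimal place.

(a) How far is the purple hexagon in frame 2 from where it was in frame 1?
2.0

The purple hexagon moved from (10.6, 8.6) to (9.8, 10.4), a distance of √(0.8² + 1.8²) ≈ 2.0.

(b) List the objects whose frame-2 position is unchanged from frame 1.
the brown circle, the green hexagon, the cyan square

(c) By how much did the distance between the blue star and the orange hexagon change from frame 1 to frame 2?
+1.2

Distance in frame 1: 2.8. Distance in frame 2: 4.0.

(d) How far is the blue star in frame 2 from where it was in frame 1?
2.1

The blue star moved from (4.2, 4.4) to (5.5, 6.0), a distance of √(1.3² + 1.6²) ≈ 2.1.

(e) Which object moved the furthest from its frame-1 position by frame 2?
the purple cross

(moved 4.0; next 2.5)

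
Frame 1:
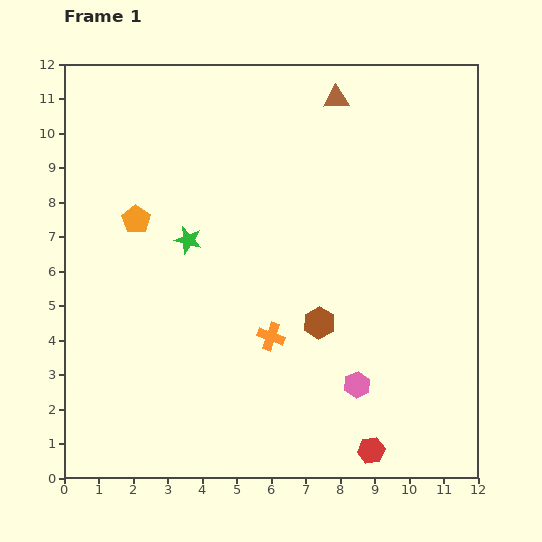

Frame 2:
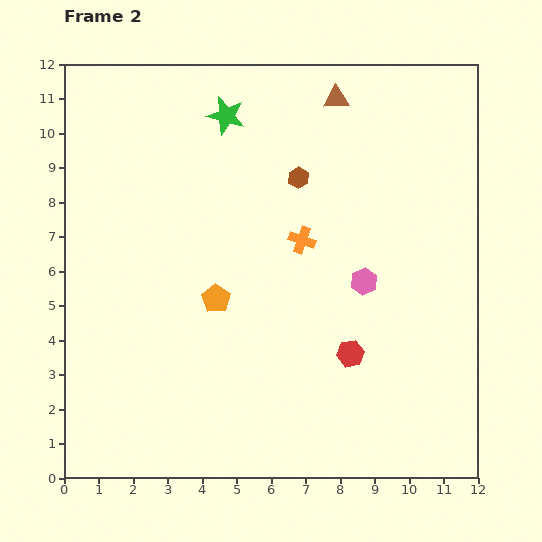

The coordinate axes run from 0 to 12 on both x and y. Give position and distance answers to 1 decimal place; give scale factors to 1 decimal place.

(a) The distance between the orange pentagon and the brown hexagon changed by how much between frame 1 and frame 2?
-1.9

Distance in frame 1: 6.1. Distance in frame 2: 4.2.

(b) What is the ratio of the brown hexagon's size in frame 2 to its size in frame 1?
0.7×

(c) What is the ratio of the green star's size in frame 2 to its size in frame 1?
1.4×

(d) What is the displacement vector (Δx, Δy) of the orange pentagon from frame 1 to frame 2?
(2.3, -2.3)

The orange pentagon was at (2.1, 7.5) in frame 1 and (4.4, 5.2) in frame 2.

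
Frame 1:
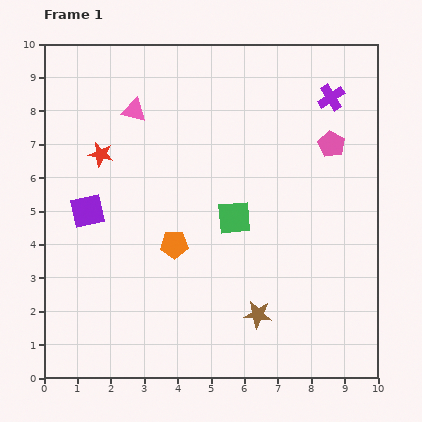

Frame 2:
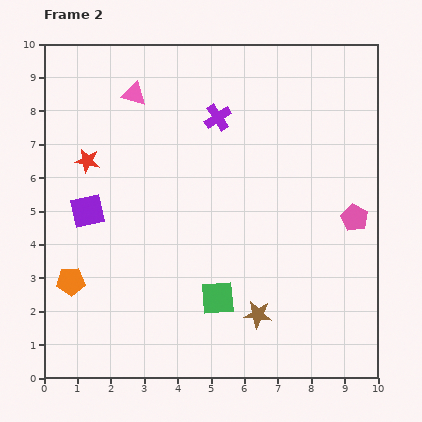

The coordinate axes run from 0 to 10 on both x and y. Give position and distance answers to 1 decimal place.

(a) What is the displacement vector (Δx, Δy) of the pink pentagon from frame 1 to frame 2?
(0.7, -2.2)

The pink pentagon was at (8.6, 7.0) in frame 1 and (9.3, 4.8) in frame 2.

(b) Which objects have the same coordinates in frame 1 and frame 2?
the brown star, the purple square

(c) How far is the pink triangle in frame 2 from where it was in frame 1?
0.5

The pink triangle moved from (2.7, 8.0) to (2.7, 8.5), a distance of √(0.0² + 0.5²) ≈ 0.5.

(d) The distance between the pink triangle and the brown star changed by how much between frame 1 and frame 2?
+0.5

Distance in frame 1: 7.1. Distance in frame 2: 7.6.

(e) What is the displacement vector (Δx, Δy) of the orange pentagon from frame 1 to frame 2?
(-3.1, -1.1)

The orange pentagon was at (3.9, 4.0) in frame 1 and (0.8, 2.9) in frame 2.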